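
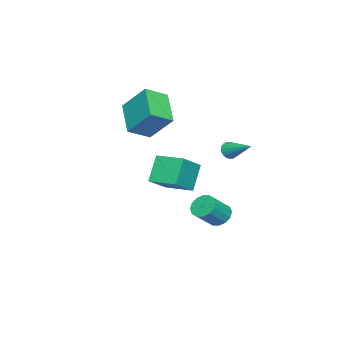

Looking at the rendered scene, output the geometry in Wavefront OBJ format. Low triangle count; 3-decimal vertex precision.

v -1.175 0.826 -3.976
v -0.691 0.682 -4.557
v 0.36 0.211 -3.565
v -0.125 0.354 -2.984
v -0.619 1.06 -4.454
v 0.432 0.589 -3.462
v -0.696 1.375 -4.223
v 0.355 0.904 -3.23
v -0.902 1.543 -3.925
v 0.149 1.072 -2.933
v -1.18 1.519 -3.642
v -0.13 1.048 -2.649
v -1.458 1.309 -3.448
v -0.407 0.838 -2.455
v -1.66 0.969 -3.395
v -0.609 0.498 -2.403
v -1.732 0.591 -3.498
v -0.681 0.12 -2.506
v -1.655 0.276 -3.73
v -0.604 -0.195 -2.737
v -1.449 0.108 -4.027
v -0.398 -0.363 -3.035
v -1.17 0.132 -4.311
v -0.12 -0.339 -3.318
v -0.893 0.342 -4.505
v 0.158 -0.129 -3.512
v -2.552 -5.203 2.428
v -2.349 -3.798 3.893
v -3.568 -4.38 1.779
v -3.365 -2.975 3.245
v -0.995 -4.205 1.255
v -0.792 -2.8 2.721
v -2.011 -3.382 0.607
v -1.808 -1.977 2.072
v 0.067 1.847 1.219
v 0.32 1.534 1.594
v 0.713 3.233 1.941
v 0.478 1.547 1.429
v 0.564 1.612 1.227
v 0.565 1.717 1.024
v 0.48 1.845 0.855
v 0.323 1.973 0.749
v 0.122 2.08 0.724
v -0.088 2.146 0.785
v -0.272 2.161 0.921
v -0.396 2.121 1.108
v -0.441 2.034 1.315
v -0.398 1.915 1.505
v -0.274 1.784 1.646
v -0.091 1.664 1.713
v 0.119 1.576 1.695
v 2.275 -0.65 -0.893
v 1.374 -0.618 0.501
v 2.528 0.904 -0.765
v 1.627 0.937 0.629
v 3.693 -0.957 0.031
v 2.792 -0.924 1.425
v 3.946 0.598 0.159
v 3.045 0.63 1.553
f 2 1 5
f 2 5 3
f 3 5 6
f 3 6 4
f 5 1 7
f 5 7 6
f 6 7 8
f 6 8 4
f 7 1 9
f 7 9 8
f 8 9 10
f 8 10 4
f 9 1 11
f 9 11 10
f 10 11 12
f 10 12 4
f 11 1 13
f 11 13 12
f 12 13 14
f 12 14 4
f 13 1 15
f 13 15 14
f 14 15 16
f 14 16 4
f 15 1 17
f 15 17 16
f 16 17 18
f 16 18 4
f 17 1 19
f 17 19 18
f 18 19 20
f 18 20 4
f 19 1 21
f 19 21 20
f 20 21 22
f 20 22 4
f 21 1 23
f 21 23 22
f 22 23 24
f 22 24 4
f 23 1 25
f 23 25 24
f 24 25 26
f 24 26 4
f 25 1 2
f 25 2 26
f 26 2 3
f 26 3 4
f 28 30 27
f 31 28 27
f 27 30 29
f 29 31 27
f 28 34 30
f 32 28 31
f 32 34 28
f 30 34 29
f 33 31 29
f 29 34 33
f 33 32 31
f 34 32 33
f 36 35 38
f 36 38 37
f 38 35 39
f 38 39 37
f 39 35 40
f 39 40 37
f 40 35 41
f 40 41 37
f 41 35 42
f 41 42 37
f 42 35 43
f 42 43 37
f 43 35 44
f 43 44 37
f 44 35 45
f 44 45 37
f 45 35 46
f 45 46 37
f 46 35 47
f 46 47 37
f 47 35 48
f 47 48 37
f 48 35 49
f 48 49 37
f 49 35 50
f 49 50 37
f 50 35 51
f 50 51 37
f 51 35 36
f 51 36 37
f 53 55 52
f 56 53 52
f 52 55 54
f 54 56 52
f 53 59 55
f 57 53 56
f 57 59 53
f 55 59 54
f 58 56 54
f 54 59 58
f 58 57 56
f 59 57 58



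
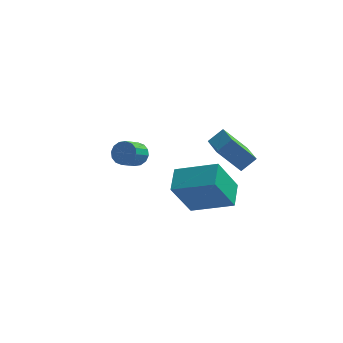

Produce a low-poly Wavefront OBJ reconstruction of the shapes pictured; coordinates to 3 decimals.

v -1.217 3.018 0.298
v -0.676 3.005 0.675
v -1.101 2.19 1.259
v -1.643 2.202 0.882
v -0.886 3.226 0.829
v -1.312 2.41 1.414
v -1.185 3.391 0.842
v -1.611 2.575 1.426
v -1.493 3.455 0.708
v -1.918 2.64 1.292
v -1.727 3.403 0.465
v -2.152 2.587 1.049
v -1.824 3.247 0.176
v -2.25 2.432 0.761
v -1.759 3.03 -0.079
v -2.184 2.215 0.505
v -1.548 2.81 -0.234
v -1.974 1.994 0.351
v -1.249 2.645 -0.246
v -1.675 1.829 0.338
v -0.942 2.58 -0.112
v -1.367 1.765 0.472
v -0.708 2.633 0.131
v -1.133 1.817 0.715
v -0.61 2.788 0.419
v -1.036 1.973 1.004
v 3.71 1.352 0.765
v 2.621 1.282 1.95
v 3.128 3.02 0.329
v 2.04 2.951 1.513
v 4.34 1.729 1.367
v 3.252 1.66 2.551
v 3.759 3.398 0.93
v 2.67 3.328 2.115
v 1.286 -3.49 2.659
v 3.15 -3.758 3.364
v 1.28 -2.327 3.119
v 3.143 -2.595 3.823
v 2.037 -2.805 0.937
v 3.9 -3.073 1.641
v 2.03 -1.642 1.396
v 3.894 -1.91 2.101
f 2 1 5
f 2 5 3
f 3 5 6
f 3 6 4
f 5 1 7
f 5 7 6
f 6 7 8
f 6 8 4
f 7 1 9
f 7 9 8
f 8 9 10
f 8 10 4
f 9 1 11
f 9 11 10
f 10 11 12
f 10 12 4
f 11 1 13
f 11 13 12
f 12 13 14
f 12 14 4
f 13 1 15
f 13 15 14
f 14 15 16
f 14 16 4
f 15 1 17
f 15 17 16
f 16 17 18
f 16 18 4
f 17 1 19
f 17 19 18
f 18 19 20
f 18 20 4
f 19 1 21
f 19 21 20
f 20 21 22
f 20 22 4
f 21 1 23
f 21 23 22
f 22 23 24
f 22 24 4
f 23 1 25
f 23 25 24
f 24 25 26
f 24 26 4
f 25 1 2
f 25 2 26
f 26 2 3
f 26 3 4
f 28 30 27
f 31 28 27
f 27 30 29
f 29 31 27
f 28 34 30
f 32 28 31
f 32 34 28
f 30 34 29
f 33 31 29
f 29 34 33
f 33 32 31
f 34 32 33
f 36 38 35
f 39 36 35
f 35 38 37
f 37 39 35
f 36 42 38
f 40 36 39
f 40 42 36
f 38 42 37
f 41 39 37
f 37 42 41
f 41 40 39
f 42 40 41



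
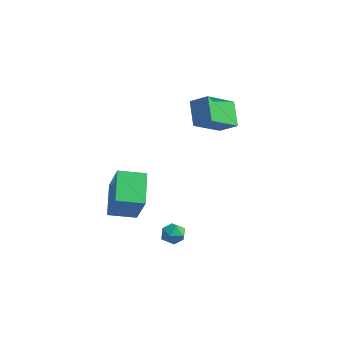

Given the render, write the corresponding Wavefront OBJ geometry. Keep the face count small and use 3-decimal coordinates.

v -2.915 -3.268 -0.602
v -1.804 -3.709 1.026
v -2.087 -2.172 -0.871
v -0.976 -2.613 0.757
v -1.784 -4.387 -1.677
v -0.673 -4.828 -0.049
v -0.956 -3.291 -1.946
v 0.155 -3.732 -0.318
v -1.036 0.381 2.81
v -1.925 0.991 3.896
v -1.019 2.104 1.856
v -1.907 2.714 2.942
v -0.133 0.686 3.378
v -1.021 1.296 4.464
v -0.115 2.409 2.424
v -1.004 3.019 3.51
v 0.292 -1.931 -2.907
v 0.796 -1.883 -2.48
v 0.404 -2.997 -2.92
v 0.908 -2.949 -2.493
v 0.292 -2.81 -2.294
v 0.223 -2.152 -2.286
v 0.977 -2.728 -3.114
v 0.908 -2.07 -3.106
v 1.22 -2.376 -2.608
v 0.796 -2.427 -2.101
v 0.404 -2.453 -3.299
v -0.02 -2.504 -2.792
f 2 4 1
f 5 2 1
f 1 4 3
f 3 5 1
f 2 8 4
f 6 2 5
f 6 8 2
f 4 8 3
f 7 5 3
f 3 8 7
f 7 6 5
f 8 6 7
f 10 12 9
f 13 10 9
f 9 12 11
f 11 13 9
f 10 16 12
f 14 10 13
f 14 16 10
f 12 16 11
f 15 13 11
f 11 16 15
f 15 14 13
f 16 14 15
f 17 28 22
f 17 22 18
f 17 18 24
f 17 24 27
f 17 27 28
f 18 22 26
f 22 28 21
f 28 27 19
f 27 24 23
f 24 18 25
f 20 26 21
f 20 21 19
f 20 19 23
f 20 23 25
f 20 25 26
f 21 26 22
f 19 21 28
f 23 19 27
f 25 23 24
f 26 25 18



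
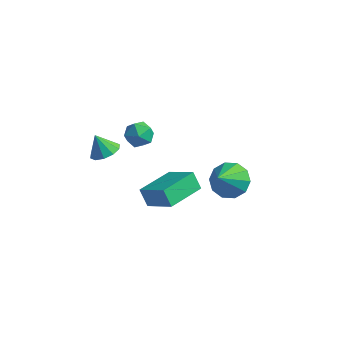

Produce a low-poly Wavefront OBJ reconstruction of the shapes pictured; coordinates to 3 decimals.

v -2.895 -0.284 1.167
v -2.264 -0.589 1.508
v -3.425 -0.276 2.153
v -2.225 -0.109 1.526
v -2.442 0.304 1.406
v -2.832 0.493 1.195
v -3.246 0.386 0.973
v -3.526 0.022 0.825
v -3.565 -0.458 0.808
v -3.348 -0.872 0.927
v -2.958 -1.06 1.138
v -2.544 -0.953 1.36
v -1.643 -0.327 3.738
v -1.221 0.038 3.181
v -0.619 -1.018 4.059
v -0.197 -0.653 3.502
v -0.434 -0.256 4.142
v -1.067 0.171 3.943
v -0.773 -1.151 3.297
v -1.406 -0.724 3.098
v -0.683 -0.471 2.909
v -0.474 0.082 3.43
v -1.366 -1.062 3.81
v -1.157 -0.509 4.331
v -1.576 0.595 -2.043
v -0.11 0.298 -1.042
v -1.073 2.598 -2.185
v 0.393 2.301 -1.184
v -1.033 0.399 -2.896
v 0.433 0.102 -1.895
v -0.53 2.402 -3.038
v 0.936 2.105 -2.037
v 3.309 0.41 1.4
v 4.243 0.652 1.571
v 3.391 -0.97 2.9
v 3.891 1.006 1.915
v 3.317 1.131 2.063
v 2.74 0.982 1.957
v 2.38 0.613 1.638
v 2.375 0.167 1.228
v 2.726 -0.186 0.884
v 3.3 -0.312 0.737
v 3.877 -0.162 0.843
v 4.237 0.206 1.162
f 2 1 4
f 2 4 3
f 4 1 5
f 4 5 3
f 5 1 6
f 5 6 3
f 6 1 7
f 6 7 3
f 7 1 8
f 7 8 3
f 8 1 9
f 8 9 3
f 9 1 10
f 9 10 3
f 10 1 11
f 10 11 3
f 11 1 12
f 11 12 3
f 12 1 2
f 12 2 3
f 13 24 18
f 13 18 14
f 13 14 20
f 13 20 23
f 13 23 24
f 14 18 22
f 18 24 17
f 24 23 15
f 23 20 19
f 20 14 21
f 16 22 17
f 16 17 15
f 16 15 19
f 16 19 21
f 16 21 22
f 17 22 18
f 15 17 24
f 19 15 23
f 21 19 20
f 22 21 14
f 26 28 25
f 29 26 25
f 25 28 27
f 27 29 25
f 26 32 28
f 30 26 29
f 30 32 26
f 28 32 27
f 31 29 27
f 27 32 31
f 31 30 29
f 32 30 31
f 34 33 36
f 34 36 35
f 36 33 37
f 36 37 35
f 37 33 38
f 37 38 35
f 38 33 39
f 38 39 35
f 39 33 40
f 39 40 35
f 40 33 41
f 40 41 35
f 41 33 42
f 41 42 35
f 42 33 43
f 42 43 35
f 43 33 44
f 43 44 35
f 44 33 34
f 44 34 35



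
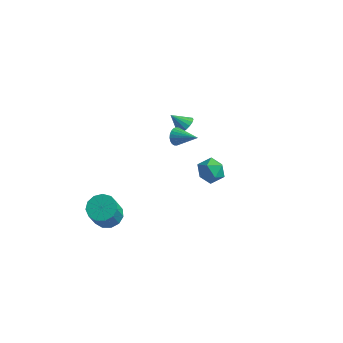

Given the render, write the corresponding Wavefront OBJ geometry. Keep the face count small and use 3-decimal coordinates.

v -1.904 2.225 -1.025
v -1.698 2.566 -1.432
v -0.596 2.115 -0.455
v -1.753 2.714 -1.276
v -1.832 2.787 -1.081
v -1.921 2.775 -0.878
v -2.008 2.68 -0.697
v -2.079 2.515 -0.566
v -2.123 2.305 -0.505
v -2.134 2.084 -0.523
v -2.11 1.884 -0.617
v -2.054 1.736 -0.773
v -1.976 1.662 -0.968
v -1.886 1.674 -1.171
v -1.799 1.77 -1.352
v -1.728 1.935 -1.483
v -1.684 2.144 -1.544
v -1.673 2.366 -1.527
v -3.118 -3.329 -3.204
v -2.529 -2.801 -2.952
v -2.474 -3.542 -1.524
v -3.062 -4.071 -1.776
v -2.939 -2.607 -2.836
v -2.884 -3.348 -1.408
v -3.405 -2.643 -2.837
v -3.35 -3.384 -1.409
v -3.78 -2.897 -2.954
v -3.725 -3.638 -1.526
v -3.945 -3.288 -3.15
v -3.89 -4.029 -1.722
v -3.847 -3.692 -3.364
v -3.792 -4.433 -1.936
v -3.517 -3.981 -3.527
v -3.462 -4.722 -2.099
v -3.061 -4.063 -3.587
v -3.006 -4.805 -2.159
v -2.622 -3.913 -3.526
v -2.567 -4.654 -2.098
v -2.341 -3.577 -3.362
v -2.286 -4.318 -1.934
v -2.306 -3.162 -3.149
v -2.251 -3.903 -1.72
v -1.842 3.214 -0.958
v -1.556 2.721 -0.713
v -2.658 3.086 -0.262
v -1.455 2.949 -0.552
v -1.442 3.237 -0.484
v -1.521 3.521 -0.524
v -1.673 3.734 -0.664
v -1.864 3.828 -0.871
v -2.05 3.781 -1.097
v -2.188 3.605 -1.292
v -2.247 3.339 -1.41
v -2.213 3.045 -1.425
v -2.094 2.789 -1.332
v -1.917 2.631 -1.154
v -1.723 2.606 -0.93
v 2.335 -1.246 1.786
v 2.76 -1.879 1.55
v 1.34 -2.021 2.07
v 1.765 -2.654 1.834
v 1.97 -2.261 2.499
v 2.585 -1.782 2.323
v 1.515 -2.118 1.297
v 2.13 -1.639 1.121
v 2.254 -2.418 1.247
v 2.535 -2.507 1.99
v 1.565 -1.393 1.63
v 1.846 -1.482 2.373
f 2 1 4
f 2 4 3
f 4 1 5
f 4 5 3
f 5 1 6
f 5 6 3
f 6 1 7
f 6 7 3
f 7 1 8
f 7 8 3
f 8 1 9
f 8 9 3
f 9 1 10
f 9 10 3
f 10 1 11
f 10 11 3
f 11 1 12
f 11 12 3
f 12 1 13
f 12 13 3
f 13 1 14
f 13 14 3
f 14 1 15
f 14 15 3
f 15 1 16
f 15 16 3
f 16 1 17
f 16 17 3
f 17 1 18
f 17 18 3
f 18 1 2
f 18 2 3
f 20 19 23
f 20 23 21
f 21 23 24
f 21 24 22
f 23 19 25
f 23 25 24
f 24 25 26
f 24 26 22
f 25 19 27
f 25 27 26
f 26 27 28
f 26 28 22
f 27 19 29
f 27 29 28
f 28 29 30
f 28 30 22
f 29 19 31
f 29 31 30
f 30 31 32
f 30 32 22
f 31 19 33
f 31 33 32
f 32 33 34
f 32 34 22
f 33 19 35
f 33 35 34
f 34 35 36
f 34 36 22
f 35 19 37
f 35 37 36
f 36 37 38
f 36 38 22
f 37 19 39
f 37 39 38
f 38 39 40
f 38 40 22
f 39 19 41
f 39 41 40
f 40 41 42
f 40 42 22
f 41 19 20
f 41 20 42
f 42 20 21
f 42 21 22
f 44 43 46
f 44 46 45
f 46 43 47
f 46 47 45
f 47 43 48
f 47 48 45
f 48 43 49
f 48 49 45
f 49 43 50
f 49 50 45
f 50 43 51
f 50 51 45
f 51 43 52
f 51 52 45
f 52 43 53
f 52 53 45
f 53 43 54
f 53 54 45
f 54 43 55
f 54 55 45
f 55 43 56
f 55 56 45
f 56 43 57
f 56 57 45
f 57 43 44
f 57 44 45
f 58 69 63
f 58 63 59
f 58 59 65
f 58 65 68
f 58 68 69
f 59 63 67
f 63 69 62
f 69 68 60
f 68 65 64
f 65 59 66
f 61 67 62
f 61 62 60
f 61 60 64
f 61 64 66
f 61 66 67
f 62 67 63
f 60 62 69
f 64 60 68
f 66 64 65
f 67 66 59



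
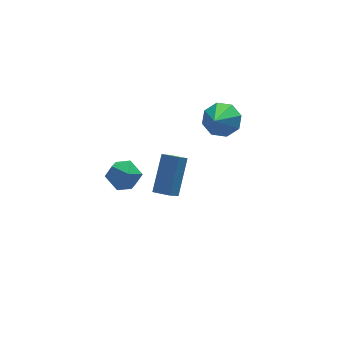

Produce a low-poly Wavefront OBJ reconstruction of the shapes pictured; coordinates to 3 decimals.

v -1.488 -3.325 0.457
v -0.829 -3.353 0.944
v -2.031 -4.327 1.136
v -1.372 -4.355 1.623
v -1.884 -3.716 1.662
v -1.548 -3.096 1.242
v -1.312 -4.584 0.838
v -0.976 -3.964 0.418
v -0.72 -4.131 1.179
v -1.074 -3.594 1.689
v -1.786 -4.086 0.391
v -2.14 -3.549 0.901
v 4.124 0.333 -0.767
v 4.719 -0.282 -1.012
v 3.356 -0.933 0.547
v 4.944 0.11 -0.502
v 4.689 0.633 -0.148
v 4.103 0.98 -0.156
v 3.529 0.948 -0.522
v 3.304 0.556 -1.031
v 3.559 0.034 -1.386
v 4.145 -0.313 -1.378
v 1.693 -1.191 -4.104
v 1.193 -1.57 -3.516
v 1.086 -0.614 -4.248
v 0.586 -0.993 -3.66
v 2.454 -0.047 -2.72
v 1.954 -0.426 -2.132
v 1.847 0.53 -2.864
v 1.347 0.151 -2.276
f 1 12 6
f 1 6 2
f 1 2 8
f 1 8 11
f 1 11 12
f 2 6 10
f 6 12 5
f 12 11 3
f 11 8 7
f 8 2 9
f 4 10 5
f 4 5 3
f 4 3 7
f 4 7 9
f 4 9 10
f 5 10 6
f 3 5 12
f 7 3 11
f 9 7 8
f 10 9 2
f 14 13 16
f 14 16 15
f 16 13 17
f 16 17 15
f 17 13 18
f 17 18 15
f 18 13 19
f 18 19 15
f 19 13 20
f 19 20 15
f 20 13 21
f 20 21 15
f 21 13 22
f 21 22 15
f 22 13 14
f 22 14 15
f 24 26 23
f 27 24 23
f 23 26 25
f 25 27 23
f 24 30 26
f 28 24 27
f 28 30 24
f 26 30 25
f 29 27 25
f 25 30 29
f 29 28 27
f 30 28 29



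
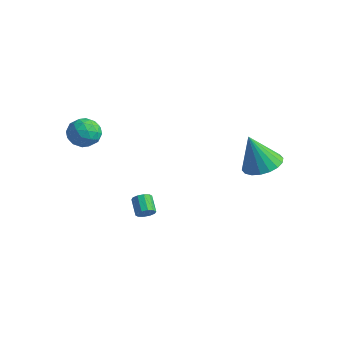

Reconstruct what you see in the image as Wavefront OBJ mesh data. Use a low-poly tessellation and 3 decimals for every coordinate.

v 3.854 4.193 0.766
v 4.814 3.68 0.919
v 3.286 3.727 2.754
v 4.913 4.139 1.055
v 4.803 4.61 1.134
v 4.504 4.998 1.14
v 4.077 5.226 1.072
v 3.605 5.25 0.943
v 3.183 5.065 0.779
v 2.893 4.707 0.612
v 2.794 4.247 0.476
v 2.904 3.777 0.397
v 3.203 3.389 0.391
v 3.631 3.16 0.46
v 4.102 3.136 0.589
v 4.525 3.322 0.753
v 0.284 -0.461 -2.423
v 0.605 -0.051 -2.322
v -0.163 0.41 -1.756
v -0.484 0.001 -1.857
v 0.441 0.014 -2.598
v -0.327 0.476 -2.031
v 0.217 -0.102 -2.807
v -0.551 0.36 -2.24
v 0.018 -0.355 -2.87
v -0.749 0.107 -2.303
v -0.079 -0.648 -2.762
v -0.846 -0.186 -2.195
v -0.037 -0.87 -2.524
v -0.805 -0.409 -1.958
v 0.127 -0.936 -2.249
v -0.641 -0.474 -1.682
v 0.351 -0.82 -2.04
v -0.417 -0.358 -1.473
v 0.549 -0.567 -1.977
v -0.218 -0.105 -1.41
v 0.646 -0.274 -2.085
v -0.121 0.188 -1.518
v -3.46 -2.027 3.081
v -2.956 -1.417 3.6
v -2.204 -2.383 2.28
v -1.7 -1.773 2.799
v -2.032 -2.568 3.192
v -2.808 -2.348 3.687
v -2.352 -1.452 2.193
v -3.128 -1.232 2.688
v -2.271 -1.062 3.052
v -2.073 -1.752 3.669
v -3.087 -2.048 2.211
v -2.889 -2.738 2.828
v -3.318 -1.691 3.411
v -1.842 -2.109 2.469
v -2.037 -2.576 2.7
v -1.741 -2.218 3.005
v -3.231 -2.238 3.462
v -2.935 -1.88 3.767
v -2.392 -2.556 3.527
v -2.225 -1.92 2.113
v -1.929 -1.562 2.418
v -3.419 -1.582 2.875
v -3.123 -1.224 3.18
v -2.768 -1.244 2.353
v -2.619 -1.124 3.394
v -1.881 -1.333 2.923
v -2.265 -1.144 2.567
v -2.721 -1.015 2.858
v -2.503 -1.529 3.756
v -1.765 -1.738 3.286
v -1.96 -2.205 3.516
v -2.416 -2.076 3.807
v -2.101 -1.32 3.434
v -3.395 -2.062 2.594
v -2.657 -2.271 2.124
v -2.744 -1.724 2.073
v -3.2 -1.595 2.364
v -3.279 -2.467 2.957
v -2.541 -2.676 2.486
v -2.439 -2.785 3.022
v -2.895 -2.656 3.313
v -3.059 -2.48 2.446
f 2 1 4
f 2 4 3
f 4 1 5
f 4 5 3
f 5 1 6
f 5 6 3
f 6 1 7
f 6 7 3
f 7 1 8
f 7 8 3
f 8 1 9
f 8 9 3
f 9 1 10
f 9 10 3
f 10 1 11
f 10 11 3
f 11 1 12
f 11 12 3
f 12 1 13
f 12 13 3
f 13 1 14
f 13 14 3
f 14 1 15
f 14 15 3
f 15 1 16
f 15 16 3
f 16 1 2
f 16 2 3
f 18 17 21
f 18 21 19
f 19 21 22
f 19 22 20
f 21 17 23
f 21 23 22
f 22 23 24
f 22 24 20
f 23 17 25
f 23 25 24
f 24 25 26
f 24 26 20
f 25 17 27
f 25 27 26
f 26 27 28
f 26 28 20
f 27 17 29
f 27 29 28
f 28 29 30
f 28 30 20
f 29 17 31
f 29 31 30
f 30 31 32
f 30 32 20
f 31 17 33
f 31 33 32
f 32 33 34
f 32 34 20
f 33 17 35
f 33 35 34
f 34 35 36
f 34 36 20
f 35 17 37
f 35 37 36
f 36 37 38
f 36 38 20
f 37 17 18
f 37 18 38
f 38 18 19
f 38 19 20
f 39 76 55
f 76 50 79
f 55 79 44
f 76 79 55
f 39 55 51
f 55 44 56
f 51 56 40
f 55 56 51
f 39 51 60
f 51 40 61
f 60 61 46
f 51 61 60
f 39 60 72
f 60 46 75
f 72 75 49
f 60 75 72
f 39 72 76
f 72 49 80
f 76 80 50
f 72 80 76
f 40 56 67
f 56 44 70
f 67 70 48
f 56 70 67
f 44 79 57
f 79 50 78
f 57 78 43
f 79 78 57
f 50 80 77
f 80 49 73
f 77 73 41
f 80 73 77
f 49 75 74
f 75 46 62
f 74 62 45
f 75 62 74
f 46 61 66
f 61 40 63
f 66 63 47
f 61 63 66
f 42 68 54
f 68 48 69
f 54 69 43
f 68 69 54
f 42 54 52
f 54 43 53
f 52 53 41
f 54 53 52
f 42 52 59
f 52 41 58
f 59 58 45
f 52 58 59
f 42 59 64
f 59 45 65
f 64 65 47
f 59 65 64
f 42 64 68
f 64 47 71
f 68 71 48
f 64 71 68
f 43 69 57
f 69 48 70
f 57 70 44
f 69 70 57
f 41 53 77
f 53 43 78
f 77 78 50
f 53 78 77
f 45 58 74
f 58 41 73
f 74 73 49
f 58 73 74
f 47 65 66
f 65 45 62
f 66 62 46
f 65 62 66
f 48 71 67
f 71 47 63
f 67 63 40
f 71 63 67



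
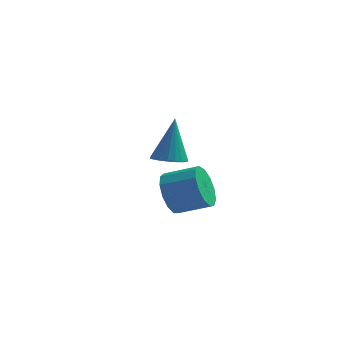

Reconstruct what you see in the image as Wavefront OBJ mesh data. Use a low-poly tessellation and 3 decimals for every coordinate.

v -3.75 1.255 -2.401
v -3.401 0.683 -3.116
v -2.101 0.873 -2.634
v -2.45 1.445 -1.919
v -3.403 1.198 -3.316
v -2.102 1.388 -2.834
v -3.515 1.731 -3.225
v -2.214 1.921 -2.743
v -3.701 2.113 -2.872
v -2.401 2.303 -2.39
v -3.904 2.222 -2.37
v -2.603 2.413 -1.888
v -4.057 2.024 -1.878
v -2.757 2.215 -1.396
v -4.113 1.582 -1.552
v -2.813 1.773 -1.07
v -4.054 1.036 -1.495
v -2.754 1.227 -1.013
v -3.898 0.56 -1.726
v -2.598 0.75 -1.244
v -3.696 0.303 -2.172
v -2.395 0.494 -1.69
v -3.511 0.349 -2.69
v -2.21 0.54 -2.208
v -2.407 -2.508 0.824
v -1.792 -2.281 0.747
v -2.353 -2.052 2.596
v -1.942 -2.058 0.694
v -2.173 -1.912 0.664
v -2.444 -1.87 0.661
v -2.709 -1.938 0.686
v -2.921 -2.105 0.736
v -3.045 -2.341 0.8
v -3.058 -2.606 0.869
v -2.958 -2.855 0.93
v -2.763 -3.043 0.973
v -2.507 -3.139 0.99
v -2.233 -3.126 0.978
v -1.989 -3.006 0.94
v -1.817 -2.8 0.882
v -1.748 -2.544 0.814
f 2 1 5
f 2 5 3
f 3 5 6
f 3 6 4
f 5 1 7
f 5 7 6
f 6 7 8
f 6 8 4
f 7 1 9
f 7 9 8
f 8 9 10
f 8 10 4
f 9 1 11
f 9 11 10
f 10 11 12
f 10 12 4
f 11 1 13
f 11 13 12
f 12 13 14
f 12 14 4
f 13 1 15
f 13 15 14
f 14 15 16
f 14 16 4
f 15 1 17
f 15 17 16
f 16 17 18
f 16 18 4
f 17 1 19
f 17 19 18
f 18 19 20
f 18 20 4
f 19 1 21
f 19 21 20
f 20 21 22
f 20 22 4
f 21 1 23
f 21 23 22
f 22 23 24
f 22 24 4
f 23 1 2
f 23 2 24
f 24 2 3
f 24 3 4
f 26 25 28
f 26 28 27
f 28 25 29
f 28 29 27
f 29 25 30
f 29 30 27
f 30 25 31
f 30 31 27
f 31 25 32
f 31 32 27
f 32 25 33
f 32 33 27
f 33 25 34
f 33 34 27
f 34 25 35
f 34 35 27
f 35 25 36
f 35 36 27
f 36 25 37
f 36 37 27
f 37 25 38
f 37 38 27
f 38 25 39
f 38 39 27
f 39 25 40
f 39 40 27
f 40 25 41
f 40 41 27
f 41 25 26
f 41 26 27



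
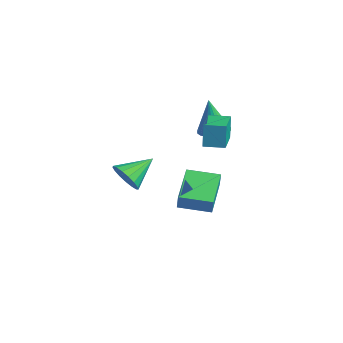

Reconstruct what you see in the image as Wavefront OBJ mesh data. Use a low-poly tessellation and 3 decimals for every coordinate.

v -3.733 2.347 1.796
v -3.206 2.883 1.907
v -3.967 2.193 3.644
v -3.493 3.062 1.885
v -3.827 3.099 1.846
v -4.142 2.987 1.797
v -4.376 2.748 1.747
v -4.483 2.43 1.707
v -4.441 2.095 1.685
v -4.259 1.81 1.684
v -3.973 1.631 1.706
v -3.639 1.594 1.745
v -3.324 1.706 1.794
v -3.089 1.945 1.844
v -2.983 2.264 1.884
v -3.024 2.598 1.906
v -0.68 -0.146 3.12
v -0.858 -0.003 4.278
v -1.931 0.881 2.8
v -2.109 1.024 3.958
v -0.071 0.596 3.122
v -0.249 0.739 4.28
v -1.322 1.623 2.802
v -1.5 1.766 3.96
v -2.828 -0.099 -1.868
v -2.593 -0.183 -1.067
v -4.28 1.204 -1.305
v -4.044 1.12 -0.503
v -1.836 1.08 -2.037
v -1.6 0.996 -1.235
v -3.287 2.383 -1.473
v -3.052 2.299 -0.672
v -0.975 -3.675 2.183
v -0.357 -3.882 2.647
v -1.045 -2.325 2.877
v -0.192 -3.717 2.343
v -0.207 -3.543 2.002
v -0.397 -3.398 1.703
v -0.72 -3.318 1.514
v -1.101 -3.319 1.478
v -1.454 -3.402 1.603
v -1.696 -3.547 1.861
v -1.774 -3.722 2.193
v -1.668 -3.886 2.522
v -1.404 -4.002 2.774
v -1.041 -4.043 2.89
v -0.663 -3.999 2.844
f 2 1 4
f 2 4 3
f 4 1 5
f 4 5 3
f 5 1 6
f 5 6 3
f 6 1 7
f 6 7 3
f 7 1 8
f 7 8 3
f 8 1 9
f 8 9 3
f 9 1 10
f 9 10 3
f 10 1 11
f 10 11 3
f 11 1 12
f 11 12 3
f 12 1 13
f 12 13 3
f 13 1 14
f 13 14 3
f 14 1 15
f 14 15 3
f 15 1 16
f 15 16 3
f 16 1 2
f 16 2 3
f 18 20 17
f 21 18 17
f 17 20 19
f 19 21 17
f 18 24 20
f 22 18 21
f 22 24 18
f 20 24 19
f 23 21 19
f 19 24 23
f 23 22 21
f 24 22 23
f 26 28 25
f 29 26 25
f 25 28 27
f 27 29 25
f 26 32 28
f 30 26 29
f 30 32 26
f 28 32 27
f 31 29 27
f 27 32 31
f 31 30 29
f 32 30 31
f 34 33 36
f 34 36 35
f 36 33 37
f 36 37 35
f 37 33 38
f 37 38 35
f 38 33 39
f 38 39 35
f 39 33 40
f 39 40 35
f 40 33 41
f 40 41 35
f 41 33 42
f 41 42 35
f 42 33 43
f 42 43 35
f 43 33 44
f 43 44 35
f 44 33 45
f 44 45 35
f 45 33 46
f 45 46 35
f 46 33 47
f 46 47 35
f 47 33 34
f 47 34 35



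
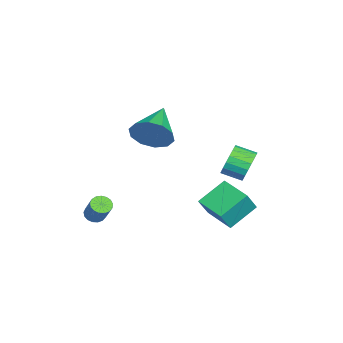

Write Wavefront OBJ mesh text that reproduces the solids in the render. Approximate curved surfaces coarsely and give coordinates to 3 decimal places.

v 1.687 -4.175 -1.448
v 1.99 -4.597 -1.462
v 2.637 -4.167 -0.407
v 2.333 -3.745 -0.392
v 2.111 -4.432 -1.603
v 2.758 -4.002 -0.548
v 2.135 -4.208 -1.709
v 2.782 -3.778 -0.654
v 2.056 -3.976 -1.755
v 2.703 -3.546 -0.7
v 1.892 -3.79 -1.73
v 2.539 -3.36 -0.675
v 1.682 -3.693 -1.641
v 2.328 -3.262 -0.586
v 1.472 -3.705 -1.508
v 2.119 -3.275 -0.453
v 1.312 -3.826 -1.36
v 1.958 -3.395 -0.305
v 1.237 -4.026 -1.233
v 1.884 -3.596 -0.178
v 1.266 -4.261 -1.155
v 1.912 -3.83 -0.1
v 1.391 -4.476 -1.144
v 2.037 -4.045 -0.088
v 1.583 -4.622 -1.202
v 2.23 -4.192 -0.147
v 1.8 -4.666 -1.317
v 2.446 -4.235 -0.262
v -3.311 2.261 -0.782
v -2.872 1.962 -1.496
v -2.989 0.92 -1.132
v -3.429 1.219 -0.418
v -2.582 2.022 -1.232
v -2.7 0.979 -0.869
v -2.437 2.128 -0.88
v -2.554 1.086 -0.516
v -2.464 2.261 -0.508
v -2.582 1.219 -0.144
v -2.66 2.394 -0.19
v -2.778 1.352 0.174
v -2.985 2.501 0.011
v -3.102 1.459 0.374
v -3.374 2.56 0.054
v -3.491 1.518 0.418
v -3.751 2.56 -0.068
v -3.868 1.518 0.296
v -4.04 2.501 -0.331
v -4.158 1.458 0.032
v -4.186 2.394 -0.684
v -4.303 1.352 -0.32
v -4.158 2.261 -1.056
v -4.276 1.219 -0.692
v -3.962 2.128 -1.374
v -4.08 1.086 -1.01
v -3.638 2.021 -1.574
v -3.755 0.979 -1.211
v -3.249 1.962 -1.618
v -3.366 0.92 -1.254
v -1.66 -2.117 1.943
v -1.264 -1.547 2.797
v -3.64 -1.843 2.677
v -1.391 -1.109 2.293
v -1.62 -1.056 1.655
v -1.864 -1.408 1.127
v -2.03 -2.031 0.911
v -2.055 -2.686 1.089
v -1.929 -3.124 1.593
v -1.699 -3.178 2.231
v -1.455 -2.826 2.759
v -1.289 -2.203 2.975
v 0.176 0.73 -1.887
v -0.76 1.797 -1.007
v 1.299 1.88 -2.089
v 0.363 2.948 -1.21
v 0.757 0.352 -0.81
v -0.179 1.42 0.069
v 1.88 1.503 -1.013
v 0.944 2.57 -0.133
f 2 1 5
f 2 5 3
f 3 5 6
f 3 6 4
f 5 1 7
f 5 7 6
f 6 7 8
f 6 8 4
f 7 1 9
f 7 9 8
f 8 9 10
f 8 10 4
f 9 1 11
f 9 11 10
f 10 11 12
f 10 12 4
f 11 1 13
f 11 13 12
f 12 13 14
f 12 14 4
f 13 1 15
f 13 15 14
f 14 15 16
f 14 16 4
f 15 1 17
f 15 17 16
f 16 17 18
f 16 18 4
f 17 1 19
f 17 19 18
f 18 19 20
f 18 20 4
f 19 1 21
f 19 21 20
f 20 21 22
f 20 22 4
f 21 1 23
f 21 23 22
f 22 23 24
f 22 24 4
f 23 1 25
f 23 25 24
f 24 25 26
f 24 26 4
f 25 1 27
f 25 27 26
f 26 27 28
f 26 28 4
f 27 1 2
f 27 2 28
f 28 2 3
f 28 3 4
f 30 29 33
f 30 33 31
f 31 33 34
f 31 34 32
f 33 29 35
f 33 35 34
f 34 35 36
f 34 36 32
f 35 29 37
f 35 37 36
f 36 37 38
f 36 38 32
f 37 29 39
f 37 39 38
f 38 39 40
f 38 40 32
f 39 29 41
f 39 41 40
f 40 41 42
f 40 42 32
f 41 29 43
f 41 43 42
f 42 43 44
f 42 44 32
f 43 29 45
f 43 45 44
f 44 45 46
f 44 46 32
f 45 29 47
f 45 47 46
f 46 47 48
f 46 48 32
f 47 29 49
f 47 49 48
f 48 49 50
f 48 50 32
f 49 29 51
f 49 51 50
f 50 51 52
f 50 52 32
f 51 29 53
f 51 53 52
f 52 53 54
f 52 54 32
f 53 29 55
f 53 55 54
f 54 55 56
f 54 56 32
f 55 29 57
f 55 57 56
f 56 57 58
f 56 58 32
f 57 29 30
f 57 30 58
f 58 30 31
f 58 31 32
f 60 59 62
f 60 62 61
f 62 59 63
f 62 63 61
f 63 59 64
f 63 64 61
f 64 59 65
f 64 65 61
f 65 59 66
f 65 66 61
f 66 59 67
f 66 67 61
f 67 59 68
f 67 68 61
f 68 59 69
f 68 69 61
f 69 59 70
f 69 70 61
f 70 59 60
f 70 60 61
f 72 74 71
f 75 72 71
f 71 74 73
f 73 75 71
f 72 78 74
f 76 72 75
f 76 78 72
f 74 78 73
f 77 75 73
f 73 78 77
f 77 76 75
f 78 76 77



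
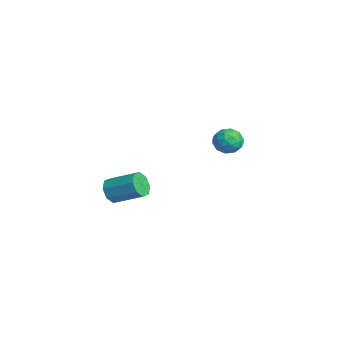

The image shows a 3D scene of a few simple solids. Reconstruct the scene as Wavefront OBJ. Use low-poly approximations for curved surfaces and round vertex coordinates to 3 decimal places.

v 0.529 -2.78 -0.187
v 0.82 -3.183 0.13
v 1.522 -2.223 0.704
v 1.231 -1.82 0.387
v 1.022 -3.094 -0.264
v 1.724 -2.135 0.31
v 0.935 -2.822 -0.613
v 1.637 -1.863 -0.039
v 0.61 -2.524 -0.713
v 1.312 -1.565 -0.139
v 0.238 -2.377 -0.504
v 0.94 -1.417 0.07
v 0.036 -2.465 -0.11
v 0.738 -1.506 0.464
v 0.123 -2.737 0.239
v 0.825 -1.778 0.813
v 0.448 -3.035 0.339
v 1.15 -2.076 0.913
v -2.564 2.854 0.039
v -2.011 3.178 0.207
v -2.209 1.982 0.553
v -1.656 2.306 0.721
v -2.236 2.48 0.989
v -2.456 3.019 0.672
v -1.764 2.141 0.088
v -1.984 2.68 -0.229
v -1.517 2.737 0.237
v -1.808 2.947 0.794
v -2.412 2.213 -0.034
v -2.703 2.423 0.523
v -2.319 3.092 0.078
v -1.901 2.068 0.682
v -2.242 2.17 0.84
v -1.917 2.36 0.938
v -2.58 2.999 0.351
v -2.255 3.189 0.45
v -2.387 2.779 0.91
v -1.965 1.971 0.31
v -1.64 2.161 0.409
v -2.303 2.8 -0.178
v -1.978 2.99 -0.08
v -1.833 2.381 -0.15
v -1.703 3.024 0.195
v -1.495 2.512 0.496
v -1.558 2.415 0.125
v -1.687 2.731 -0.062
v -1.875 3.147 0.522
v -1.666 2.635 0.824
v -2.007 2.737 0.981
v -2.136 3.053 0.795
v -1.584 2.888 0.54
v -2.554 2.525 -0.064
v -2.345 2.013 0.238
v -2.084 2.107 -0.035
v -2.213 2.423 -0.221
v -2.725 2.648 0.264
v -2.517 2.136 0.565
v -2.533 2.429 0.822
v -2.662 2.745 0.635
v -2.636 2.272 0.22
f 2 1 5
f 2 5 3
f 3 5 6
f 3 6 4
f 5 1 7
f 5 7 6
f 6 7 8
f 6 8 4
f 7 1 9
f 7 9 8
f 8 9 10
f 8 10 4
f 9 1 11
f 9 11 10
f 10 11 12
f 10 12 4
f 11 1 13
f 11 13 12
f 12 13 14
f 12 14 4
f 13 1 15
f 13 15 14
f 14 15 16
f 14 16 4
f 15 1 17
f 15 17 16
f 16 17 18
f 16 18 4
f 17 1 2
f 17 2 18
f 18 2 3
f 18 3 4
f 19 56 35
f 56 30 59
f 35 59 24
f 56 59 35
f 19 35 31
f 35 24 36
f 31 36 20
f 35 36 31
f 19 31 40
f 31 20 41
f 40 41 26
f 31 41 40
f 19 40 52
f 40 26 55
f 52 55 29
f 40 55 52
f 19 52 56
f 52 29 60
f 56 60 30
f 52 60 56
f 20 36 47
f 36 24 50
f 47 50 28
f 36 50 47
f 24 59 37
f 59 30 58
f 37 58 23
f 59 58 37
f 30 60 57
f 60 29 53
f 57 53 21
f 60 53 57
f 29 55 54
f 55 26 42
f 54 42 25
f 55 42 54
f 26 41 46
f 41 20 43
f 46 43 27
f 41 43 46
f 22 48 34
f 48 28 49
f 34 49 23
f 48 49 34
f 22 34 32
f 34 23 33
f 32 33 21
f 34 33 32
f 22 32 39
f 32 21 38
f 39 38 25
f 32 38 39
f 22 39 44
f 39 25 45
f 44 45 27
f 39 45 44
f 22 44 48
f 44 27 51
f 48 51 28
f 44 51 48
f 23 49 37
f 49 28 50
f 37 50 24
f 49 50 37
f 21 33 57
f 33 23 58
f 57 58 30
f 33 58 57
f 25 38 54
f 38 21 53
f 54 53 29
f 38 53 54
f 27 45 46
f 45 25 42
f 46 42 26
f 45 42 46
f 28 51 47
f 51 27 43
f 47 43 20
f 51 43 47



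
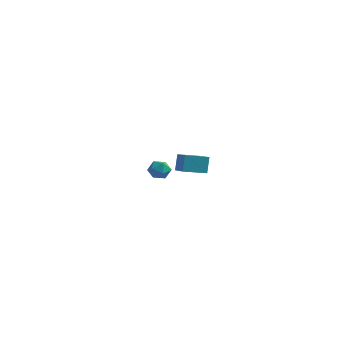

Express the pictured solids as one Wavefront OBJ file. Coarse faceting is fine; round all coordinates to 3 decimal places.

v 2.622 -3.204 3.3
v 3.06 -3.545 3.642
v 1.88 -3.915 3.538
v 2.318 -4.256 3.88
v 2.117 -3.675 4.097
v 2.575 -3.236 3.949
v 2.365 -4.224 3.231
v 2.823 -3.785 3.083
v 2.9 -4.176 3.599
v 2.747 -3.837 4.134
v 2.193 -3.623 3.046
v 2.04 -3.284 3.581
v 0.02 3.09 0.422
v -0.041 3.499 1.463
v 0.982 4.143 0.065
v 0.92 4.552 1.105
v 0.76 2.508 0.695
v 0.698 2.917 1.735
v 1.721 3.561 0.337
v 1.66 3.97 1.378
f 1 12 6
f 1 6 2
f 1 2 8
f 1 8 11
f 1 11 12
f 2 6 10
f 6 12 5
f 12 11 3
f 11 8 7
f 8 2 9
f 4 10 5
f 4 5 3
f 4 3 7
f 4 7 9
f 4 9 10
f 5 10 6
f 3 5 12
f 7 3 11
f 9 7 8
f 10 9 2
f 14 16 13
f 17 14 13
f 13 16 15
f 15 17 13
f 14 20 16
f 18 14 17
f 18 20 14
f 16 20 15
f 19 17 15
f 15 20 19
f 19 18 17
f 20 18 19



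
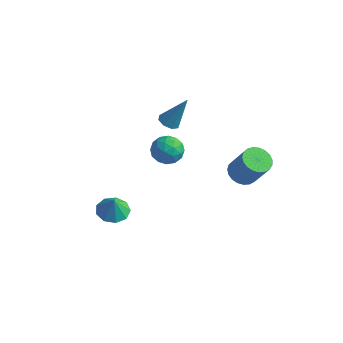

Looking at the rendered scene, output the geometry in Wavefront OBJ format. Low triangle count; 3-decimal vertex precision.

v 2.905 2.704 -0.341
v 3.431 2.108 -0.696
v 4.44 2.021 0.946
v 3.915 2.616 1.301
v 3.598 2.417 -0.782
v 4.608 2.33 0.86
v 3.645 2.775 -0.793
v 4.655 2.688 0.85
v 3.565 3.121 -0.725
v 4.575 3.034 0.918
v 3.37 3.395 -0.591
v 4.38 3.308 1.052
v 3.095 3.549 -0.413
v 4.105 3.462 1.229
v 2.787 3.558 -0.223
v 3.797 3.47 1.419
v 2.5 3.418 -0.054
v 3.51 3.331 1.588
v 2.282 3.155 0.066
v 3.292 3.068 1.708
v 2.173 2.814 0.115
v 3.182 2.726 1.757
v 2.189 2.453 0.086
v 3.199 2.366 1.728
v 2.33 2.137 -0.018
v 3.34 2.049 1.625
v 2.57 1.918 -0.177
v 3.58 1.83 1.465
v 2.868 1.835 -0.365
v 3.878 1.748 1.278
v 3.172 1.902 -0.548
v 4.182 1.815 1.094
v -1.369 1.85 2.234
v -0.782 1.909 1.959
v -0.591 2.47 4.026
v -1.049 2.328 1.93
v -1.503 2.467 2.079
v -1.878 2.245 2.318
v -1.955 1.791 2.508
v -1.688 1.372 2.537
v -1.234 1.233 2.388
v -0.859 1.456 2.149
v -1.019 -3.296 -1.463
v -0.128 -3.286 -1.69
v -0.741 -3.504 -0.377
v -0.316 -2.707 -1.531
v -0.833 -2.404 -1.34
v -1.437 -2.518 -1.207
v -1.846 -2.996 -1.193
v -1.868 -3.615 -1.306
v -1.493 -4.084 -1.492
v -0.896 -4.185 -1.665
v -0.357 -3.87 -1.743
v -2.779 4.393 -2.778
v -2.082 4.15 -2.089
v -3.738 3.19 -2.231
v -3.041 2.947 -1.542
v -3.551 3.814 -1.46
v -2.958 4.558 -1.798
v -2.862 2.782 -2.522
v -2.269 3.526 -2.86
v -2.133 3.155 -1.931
v -2.559 3.793 -1.275
v -3.261 3.547 -3.045
v -3.687 4.185 -2.389
v -2.346 4.377 -2.482
v -3.474 2.963 -1.838
v -3.774 3.473 -1.79
v -3.364 3.33 -1.386
v -2.861 4.617 -2.311
v -2.452 4.474 -1.906
v -3.315 4.277 -1.536
v -3.368 2.866 -2.414
v -2.959 2.723 -2.009
v -2.456 4.01 -2.934
v -2.046 3.867 -2.53
v -2.505 3.063 -2.784
v -1.967 3.649 -1.984
v -2.531 2.942 -1.662
v -2.425 2.845 -2.238
v -2.076 3.282 -2.436
v -2.217 4.024 -1.598
v -2.781 3.317 -1.276
v -3.081 3.827 -1.228
v -2.732 4.264 -1.427
v -2.247 3.439 -1.505
v -3.039 4.023 -3.044
v -3.603 3.316 -2.722
v -3.088 3.076 -2.893
v -2.739 3.513 -3.092
v -3.289 4.398 -2.658
v -3.853 3.691 -2.336
v -3.744 4.058 -1.884
v -3.395 4.495 -2.082
v -3.573 3.901 -2.815
f 2 1 5
f 2 5 3
f 3 5 6
f 3 6 4
f 5 1 7
f 5 7 6
f 6 7 8
f 6 8 4
f 7 1 9
f 7 9 8
f 8 9 10
f 8 10 4
f 9 1 11
f 9 11 10
f 10 11 12
f 10 12 4
f 11 1 13
f 11 13 12
f 12 13 14
f 12 14 4
f 13 1 15
f 13 15 14
f 14 15 16
f 14 16 4
f 15 1 17
f 15 17 16
f 16 17 18
f 16 18 4
f 17 1 19
f 17 19 18
f 18 19 20
f 18 20 4
f 19 1 21
f 19 21 20
f 20 21 22
f 20 22 4
f 21 1 23
f 21 23 22
f 22 23 24
f 22 24 4
f 23 1 25
f 23 25 24
f 24 25 26
f 24 26 4
f 25 1 27
f 25 27 26
f 26 27 28
f 26 28 4
f 27 1 29
f 27 29 28
f 28 29 30
f 28 30 4
f 29 1 31
f 29 31 30
f 30 31 32
f 30 32 4
f 31 1 2
f 31 2 32
f 32 2 3
f 32 3 4
f 34 33 36
f 34 36 35
f 36 33 37
f 36 37 35
f 37 33 38
f 37 38 35
f 38 33 39
f 38 39 35
f 39 33 40
f 39 40 35
f 40 33 41
f 40 41 35
f 41 33 42
f 41 42 35
f 42 33 34
f 42 34 35
f 44 43 46
f 44 46 45
f 46 43 47
f 46 47 45
f 47 43 48
f 47 48 45
f 48 43 49
f 48 49 45
f 49 43 50
f 49 50 45
f 50 43 51
f 50 51 45
f 51 43 52
f 51 52 45
f 52 43 53
f 52 53 45
f 53 43 44
f 53 44 45
f 54 91 70
f 91 65 94
f 70 94 59
f 91 94 70
f 54 70 66
f 70 59 71
f 66 71 55
f 70 71 66
f 54 66 75
f 66 55 76
f 75 76 61
f 66 76 75
f 54 75 87
f 75 61 90
f 87 90 64
f 75 90 87
f 54 87 91
f 87 64 95
f 91 95 65
f 87 95 91
f 55 71 82
f 71 59 85
f 82 85 63
f 71 85 82
f 59 94 72
f 94 65 93
f 72 93 58
f 94 93 72
f 65 95 92
f 95 64 88
f 92 88 56
f 95 88 92
f 64 90 89
f 90 61 77
f 89 77 60
f 90 77 89
f 61 76 81
f 76 55 78
f 81 78 62
f 76 78 81
f 57 83 69
f 83 63 84
f 69 84 58
f 83 84 69
f 57 69 67
f 69 58 68
f 67 68 56
f 69 68 67
f 57 67 74
f 67 56 73
f 74 73 60
f 67 73 74
f 57 74 79
f 74 60 80
f 79 80 62
f 74 80 79
f 57 79 83
f 79 62 86
f 83 86 63
f 79 86 83
f 58 84 72
f 84 63 85
f 72 85 59
f 84 85 72
f 56 68 92
f 68 58 93
f 92 93 65
f 68 93 92
f 60 73 89
f 73 56 88
f 89 88 64
f 73 88 89
f 62 80 81
f 80 60 77
f 81 77 61
f 80 77 81
f 63 86 82
f 86 62 78
f 82 78 55
f 86 78 82



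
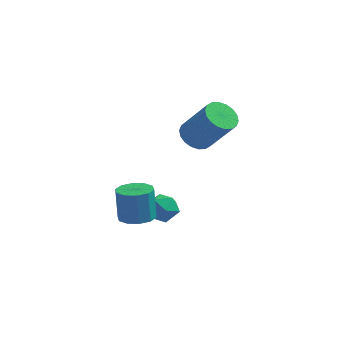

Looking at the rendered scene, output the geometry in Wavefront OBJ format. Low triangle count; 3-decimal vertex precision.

v -0.573 2.809 1.929
v -0.101 2.398 1.516
v 0.986 2.079 3.079
v 0.513 2.491 3.491
v 0.026 2.705 1.49
v 1.113 2.386 3.053
v 0.035 3.033 1.551
v 1.122 2.714 3.114
v -0.077 3.317 1.687
v 1.01 2.998 3.25
v -0.287 3.5 1.87
v 0.8 3.181 3.433
v -0.554 3.547 2.065
v 0.533 3.228 3.628
v -0.825 3.447 2.233
v 0.262 3.128 3.796
v -1.046 3.221 2.341
v 0.041 2.902 3.904
v -1.173 2.914 2.367
v -0.086 2.595 3.93
v -1.182 2.586 2.306
v -0.095 2.267 3.869
v -1.07 2.302 2.17
v 0.017 1.983 3.733
v -0.86 2.119 1.987
v 0.227 1.8 3.55
v -0.593 2.072 1.792
v 0.494 1.753 3.355
v -0.322 2.172 1.624
v 0.765 1.853 3.187
v -2.469 0.872 -1.818
v -1.705 0.925 -1.741
v -1.867 1.24 -0.345
v -2.631 1.188 -0.422
v -1.871 1.356 -1.857
v -2.033 1.671 -0.462
v -2.265 1.602 -1.959
v -2.428 1.917 -0.563
v -2.738 1.569 -2.006
v -2.9 1.884 -0.611
v -3.107 1.27 -1.982
v -3.27 1.585 -0.586
v -3.233 0.82 -1.895
v -3.395 1.135 -0.499
v -3.067 0.389 -1.778
v -3.229 0.704 -0.383
v -2.672 0.143 -1.677
v -2.835 0.458 -0.281
v -2.2 0.176 -1.629
v -2.362 0.491 -0.234
v -1.83 0.475 -1.654
v -1.993 0.79 -0.258
v -1.945 2.467 -1.539
v -1.315 2.546 -1.932
v -2.085 1.354 -1.988
v -1.455 1.433 -2.381
v -1.426 1.38 -1.637
v -1.34 2.068 -1.36
v -2.06 1.832 -2.56
v -1.974 2.52 -2.283
v -1.387 2.154 -2.564
v -0.995 1.874 -1.993
v -2.405 2.026 -1.927
v -2.013 1.746 -1.356
f 2 1 5
f 2 5 3
f 3 5 6
f 3 6 4
f 5 1 7
f 5 7 6
f 6 7 8
f 6 8 4
f 7 1 9
f 7 9 8
f 8 9 10
f 8 10 4
f 9 1 11
f 9 11 10
f 10 11 12
f 10 12 4
f 11 1 13
f 11 13 12
f 12 13 14
f 12 14 4
f 13 1 15
f 13 15 14
f 14 15 16
f 14 16 4
f 15 1 17
f 15 17 16
f 16 17 18
f 16 18 4
f 17 1 19
f 17 19 18
f 18 19 20
f 18 20 4
f 19 1 21
f 19 21 20
f 20 21 22
f 20 22 4
f 21 1 23
f 21 23 22
f 22 23 24
f 22 24 4
f 23 1 25
f 23 25 24
f 24 25 26
f 24 26 4
f 25 1 27
f 25 27 26
f 26 27 28
f 26 28 4
f 27 1 29
f 27 29 28
f 28 29 30
f 28 30 4
f 29 1 2
f 29 2 30
f 30 2 3
f 30 3 4
f 32 31 35
f 32 35 33
f 33 35 36
f 33 36 34
f 35 31 37
f 35 37 36
f 36 37 38
f 36 38 34
f 37 31 39
f 37 39 38
f 38 39 40
f 38 40 34
f 39 31 41
f 39 41 40
f 40 41 42
f 40 42 34
f 41 31 43
f 41 43 42
f 42 43 44
f 42 44 34
f 43 31 45
f 43 45 44
f 44 45 46
f 44 46 34
f 45 31 47
f 45 47 46
f 46 47 48
f 46 48 34
f 47 31 49
f 47 49 48
f 48 49 50
f 48 50 34
f 49 31 51
f 49 51 50
f 50 51 52
f 50 52 34
f 51 31 32
f 51 32 52
f 52 32 33
f 52 33 34
f 53 64 58
f 53 58 54
f 53 54 60
f 53 60 63
f 53 63 64
f 54 58 62
f 58 64 57
f 64 63 55
f 63 60 59
f 60 54 61
f 56 62 57
f 56 57 55
f 56 55 59
f 56 59 61
f 56 61 62
f 57 62 58
f 55 57 64
f 59 55 63
f 61 59 60
f 62 61 54



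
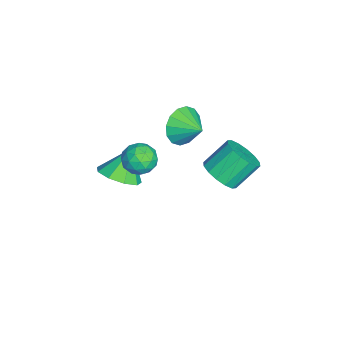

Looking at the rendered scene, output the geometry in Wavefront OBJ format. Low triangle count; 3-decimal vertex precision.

v 0.149 -0.698 0.043
v 0.75 -0.806 -0.798
v 0.911 0.178 0.477
v 0.391 -0.427 -0.931
v -0.033 -0.122 -0.803
v -0.409 0.03 -0.448
v -0.635 -0.014 0.039
v -0.651 -0.241 0.527
v -0.453 -0.591 0.885
v -0.094 -0.969 1.018
v 0.33 -1.275 0.89
v 0.706 -1.426 0.535
v 0.932 -1.382 0.048
v 0.948 -1.155 -0.44
v 2.285 0.991 -1.305
v 2.759 0.513 -0.62
v 2.208 1.532 0.47
v 1.735 2.009 -0.215
v 3.078 0.858 -0.78
v 2.527 1.876 0.31
v 3.186 1.239 -1.081
v 2.635 2.257 0.009
v 3.052 1.553 -1.442
v 2.501 2.571 -0.353
v 2.712 1.716 -1.767
v 2.161 2.734 -0.677
v 2.259 1.685 -1.967
v 1.708 2.704 -0.877
v 1.812 1.468 -1.99
v 1.261 2.487 -0.9
v 1.493 1.124 -1.83
v 0.942 2.142 -0.74
v 1.385 0.743 -1.529
v 0.834 1.761 -0.439
v 1.519 0.429 -1.167
v 0.968 1.447 -0.078
v 1.859 0.266 -0.843
v 1.308 1.284 0.247
v 2.312 0.296 -0.643
v 1.761 1.315 0.447
v 0.209 -3.593 -3.786
v 1.017 -3.979 -3.147
v -0.569 -3.047 -2.474
v 1.167 -3.271 -3.353
v 0.869 -2.713 -3.761
v 0.262 -2.568 -4.182
v -0.37 -2.902 -4.417
v -0.731 -3.56 -4.357
v -0.652 -4.233 -4.03
v -0.171 -4.607 -3.589
v 0.488 -4.506 -3.24
v 2.438 -2.736 0.552
v 2.788 -2.259 -0.061
v 3.572 -2.581 1.321
v 3.922 -2.104 0.708
v 3.26 -1.806 1.153
v 2.559 -1.902 0.678
v 3.801 -2.938 0.582
v 3.1 -3.034 0.107
v 3.631 -2.384 -0.042
v 3.296 -1.685 0.311
v 3.064 -3.155 0.949
v 2.729 -2.456 1.302
v 2.514 -2.511 0.178
v 3.846 -2.329 1.082
v 3.457 -2.154 1.343
v 3.663 -1.874 0.983
v 2.379 -2.301 0.612
v 2.585 -2.021 0.252
v 2.862 -1.755 0.965
v 3.775 -2.819 1.008
v 3.981 -2.539 0.648
v 2.697 -2.966 0.277
v 2.903 -2.686 -0.083
v 3.498 -3.085 0.295
v 3.215 -2.304 -0.171
v 3.881 -2.213 0.281
v 3.81 -2.703 0.207
v 3.398 -2.76 -0.072
v 3.018 -1.893 0.036
v 3.684 -1.802 0.488
v 3.295 -1.627 0.75
v 2.883 -1.683 0.47
v 3.513 -1.967 0.047
v 2.676 -3.038 0.772
v 3.342 -2.947 1.224
v 3.477 -3.157 0.79
v 3.065 -3.213 0.51
v 2.479 -2.627 0.979
v 3.145 -2.536 1.431
v 2.962 -2.08 1.332
v 2.55 -2.137 1.053
v 2.847 -2.873 1.213
f 2 1 4
f 2 4 3
f 4 1 5
f 4 5 3
f 5 1 6
f 5 6 3
f 6 1 7
f 6 7 3
f 7 1 8
f 7 8 3
f 8 1 9
f 8 9 3
f 9 1 10
f 9 10 3
f 10 1 11
f 10 11 3
f 11 1 12
f 11 12 3
f 12 1 13
f 12 13 3
f 13 1 14
f 13 14 3
f 14 1 2
f 14 2 3
f 16 15 19
f 16 19 17
f 17 19 20
f 17 20 18
f 19 15 21
f 19 21 20
f 20 21 22
f 20 22 18
f 21 15 23
f 21 23 22
f 22 23 24
f 22 24 18
f 23 15 25
f 23 25 24
f 24 25 26
f 24 26 18
f 25 15 27
f 25 27 26
f 26 27 28
f 26 28 18
f 27 15 29
f 27 29 28
f 28 29 30
f 28 30 18
f 29 15 31
f 29 31 30
f 30 31 32
f 30 32 18
f 31 15 33
f 31 33 32
f 32 33 34
f 32 34 18
f 33 15 35
f 33 35 34
f 34 35 36
f 34 36 18
f 35 15 37
f 35 37 36
f 36 37 38
f 36 38 18
f 37 15 39
f 37 39 38
f 38 39 40
f 38 40 18
f 39 15 16
f 39 16 40
f 40 16 17
f 40 17 18
f 42 41 44
f 42 44 43
f 44 41 45
f 44 45 43
f 45 41 46
f 45 46 43
f 46 41 47
f 46 47 43
f 47 41 48
f 47 48 43
f 48 41 49
f 48 49 43
f 49 41 50
f 49 50 43
f 50 41 51
f 50 51 43
f 51 41 42
f 51 42 43
f 52 89 68
f 89 63 92
f 68 92 57
f 89 92 68
f 52 68 64
f 68 57 69
f 64 69 53
f 68 69 64
f 52 64 73
f 64 53 74
f 73 74 59
f 64 74 73
f 52 73 85
f 73 59 88
f 85 88 62
f 73 88 85
f 52 85 89
f 85 62 93
f 89 93 63
f 85 93 89
f 53 69 80
f 69 57 83
f 80 83 61
f 69 83 80
f 57 92 70
f 92 63 91
f 70 91 56
f 92 91 70
f 63 93 90
f 93 62 86
f 90 86 54
f 93 86 90
f 62 88 87
f 88 59 75
f 87 75 58
f 88 75 87
f 59 74 79
f 74 53 76
f 79 76 60
f 74 76 79
f 55 81 67
f 81 61 82
f 67 82 56
f 81 82 67
f 55 67 65
f 67 56 66
f 65 66 54
f 67 66 65
f 55 65 72
f 65 54 71
f 72 71 58
f 65 71 72
f 55 72 77
f 72 58 78
f 77 78 60
f 72 78 77
f 55 77 81
f 77 60 84
f 81 84 61
f 77 84 81
f 56 82 70
f 82 61 83
f 70 83 57
f 82 83 70
f 54 66 90
f 66 56 91
f 90 91 63
f 66 91 90
f 58 71 87
f 71 54 86
f 87 86 62
f 71 86 87
f 60 78 79
f 78 58 75
f 79 75 59
f 78 75 79
f 61 84 80
f 84 60 76
f 80 76 53
f 84 76 80



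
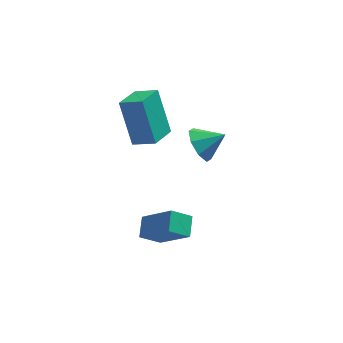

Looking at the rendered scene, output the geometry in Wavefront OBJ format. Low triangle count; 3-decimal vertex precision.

v 1.648 3.812 1.332
v 2.099 3.517 0.599
v 2.712 3.808 1.988
v 2.078 4.212 0.637
v 1.806 4.673 1.083
v 1.44 4.63 1.674
v 1.197 4.107 2.065
v 1.218 3.412 2.027
v 1.491 2.951 1.581
v 1.856 2.995 0.99
v -1.18 0.385 -1.212
v -1 1.276 -0.796
v -0.305 0.512 -1.866
v -0.124 1.404 -1.45
v -0.036 -0.484 0.15
v 0.145 0.408 0.566
v 0.84 -0.356 -0.504
v 1.02 0.535 -0.088
v -0.328 2.391 3.174
v -0.785 3.399 5.063
v -1.258 2.82 2.72
v -1.715 3.827 4.609
v 0.395 3.513 2.751
v -0.062 4.52 4.64
v -0.535 3.941 2.297
v -0.992 4.949 4.186
f 2 1 4
f 2 4 3
f 4 1 5
f 4 5 3
f 5 1 6
f 5 6 3
f 6 1 7
f 6 7 3
f 7 1 8
f 7 8 3
f 8 1 9
f 8 9 3
f 9 1 10
f 9 10 3
f 10 1 2
f 10 2 3
f 12 14 11
f 15 12 11
f 11 14 13
f 13 15 11
f 12 18 14
f 16 12 15
f 16 18 12
f 14 18 13
f 17 15 13
f 13 18 17
f 17 16 15
f 18 16 17
f 20 22 19
f 23 20 19
f 19 22 21
f 21 23 19
f 20 26 22
f 24 20 23
f 24 26 20
f 22 26 21
f 25 23 21
f 21 26 25
f 25 24 23
f 26 24 25



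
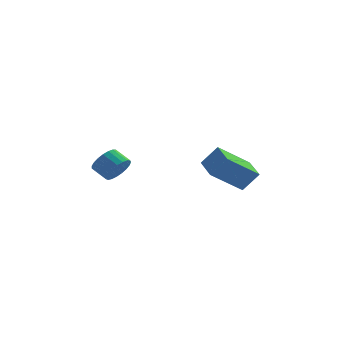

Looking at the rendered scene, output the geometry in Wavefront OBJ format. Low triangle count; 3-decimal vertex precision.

v 2.047 -3.5 3.675
v 2.856 -3.364 4.709
v 1.446 -2.112 3.962
v 2.255 -1.976 4.997
v 3.545 -2.584 2.383
v 4.354 -2.448 3.418
v 2.944 -1.196 2.671
v 3.753 -1.06 3.705
v -2.545 -2.759 3.53
v -2.001 -2.531 4.129
v -2.772 -2.113 4.669
v -3.315 -2.341 4.07
v -1.998 -2.253 3.918
v -2.769 -1.835 4.458
v -2.089 -2.062 3.64
v -2.86 -1.644 4.18
v -2.259 -1.992 3.343
v -3.03 -1.573 3.883
v -2.478 -2.054 3.079
v -3.249 -1.636 3.619
v -2.709 -2.238 2.892
v -3.48 -1.82 3.432
v -2.911 -2.512 2.816
v -3.682 -2.094 3.356
v -3.05 -2.829 2.863
v -3.821 -2.411 3.403
v -3.101 -3.134 3.025
v -3.872 -2.716 3.565
v -3.057 -3.374 3.275
v -3.828 -2.956 3.815
v -2.923 -3.508 3.569
v -3.694 -3.09 4.109
v -2.724 -3.512 3.856
v -3.495 -3.094 4.396
v -2.495 -3.386 4.087
v -3.266 -2.968 4.627
v -2.273 -3.152 4.221
v -3.044 -2.733 4.761
v -2.099 -2.849 4.236
v -2.87 -2.431 4.776
f 2 4 1
f 5 2 1
f 1 4 3
f 3 5 1
f 2 8 4
f 6 2 5
f 6 8 2
f 4 8 3
f 7 5 3
f 3 8 7
f 7 6 5
f 8 6 7
f 10 9 13
f 10 13 11
f 11 13 14
f 11 14 12
f 13 9 15
f 13 15 14
f 14 15 16
f 14 16 12
f 15 9 17
f 15 17 16
f 16 17 18
f 16 18 12
f 17 9 19
f 17 19 18
f 18 19 20
f 18 20 12
f 19 9 21
f 19 21 20
f 20 21 22
f 20 22 12
f 21 9 23
f 21 23 22
f 22 23 24
f 22 24 12
f 23 9 25
f 23 25 24
f 24 25 26
f 24 26 12
f 25 9 27
f 25 27 26
f 26 27 28
f 26 28 12
f 27 9 29
f 27 29 28
f 28 29 30
f 28 30 12
f 29 9 31
f 29 31 30
f 30 31 32
f 30 32 12
f 31 9 33
f 31 33 32
f 32 33 34
f 32 34 12
f 33 9 35
f 33 35 34
f 34 35 36
f 34 36 12
f 35 9 37
f 35 37 36
f 36 37 38
f 36 38 12
f 37 9 39
f 37 39 38
f 38 39 40
f 38 40 12
f 39 9 10
f 39 10 40
f 40 10 11
f 40 11 12



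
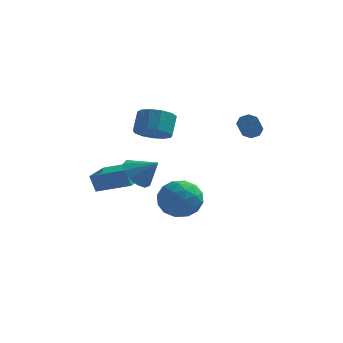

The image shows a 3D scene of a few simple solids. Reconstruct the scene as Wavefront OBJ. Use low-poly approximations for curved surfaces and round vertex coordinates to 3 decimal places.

v -1.021 1.599 -3.326
v -0.028 1.066 -2.808
v -1.392 -0.086 -4.352
v -0.399 -0.619 -3.834
v -1.397 -0.364 -3.142
v -1.167 0.677 -2.508
v -0.253 0.303 -4.652
v -0.023 1.344 -4.018
v 0.447 0.264 -3.628
v -0.26 -0.148 -2.695
v -1.16 1.128 -4.465
v -1.867 0.716 -3.532
v -0.492 1.481 -2.977
v -0.928 -0.501 -4.183
v -1.515 -0.35 -3.776
v -0.931 -0.664 -3.472
v -1.162 1.252 -2.801
v -0.578 0.939 -2.497
v -1.382 0.098 -2.693
v -0.842 0.041 -4.663
v -0.258 -0.272 -4.359
v -0.489 1.644 -3.688
v 0.095 1.33 -3.384
v -0.038 0.882 -4.467
v 0.371 0.696 -3.155
v 0.153 -0.295 -3.758
v 0.239 0.247 -4.238
v 0.374 0.859 -3.865
v -0.044 0.454 -2.606
v -0.262 -0.537 -3.209
v -0.849 -0.387 -2.803
v -0.714 0.225 -2.43
v 0.235 -0.018 -3.088
v -1.158 1.517 -3.951
v -1.376 0.526 -4.554
v -0.706 0.755 -4.73
v -0.571 1.367 -4.357
v -1.573 1.275 -3.402
v -1.791 0.284 -4.005
v -1.794 0.121 -3.295
v -1.659 0.733 -2.922
v -1.655 0.998 -4.072
v -4.531 -1.194 -2.793
v -4.862 -1.122 -1.82
v -4.342 0.574 -2.86
v -4.674 0.647 -1.888
v -2.686 -1.367 -2.152
v -3.018 -1.294 -1.18
v -2.498 0.402 -2.22
v -2.829 0.474 -1.247
v 2.168 3.694 0.3
v 2.548 3.962 0.679
v 2.692 2.515 1.559
v 2.312 2.246 1.18
v 2.11 4 0.813
v 2.254 2.553 1.693
v 1.707 3.858 0.646
v 1.85 2.411 1.526
v 1.573 3.62 0.276
v 1.717 2.173 1.157
v 1.788 3.425 -0.079
v 1.932 1.978 0.801
v 2.226 3.387 -0.213
v 2.37 1.94 0.667
v 2.63 3.529 -0.046
v 2.773 2.082 0.834
v 2.763 3.767 0.323
v 2.907 2.32 1.204
v -2.103 -2.417 -0.898
v -1.593 -2.899 -1.582
v -1.037 -2.503 -0.042
v -1.488 -2.363 -1.659
v -1.577 -1.844 -1.494
v -1.834 -1.506 -1.141
v -2.176 -1.458 -0.71
v -2.495 -1.714 -0.339
v -2.689 -2.193 -0.145
v -2.698 -2.743 -0.191
v -2.517 -3.19 -0.461
v -2.205 -3.391 -0.87
v -1.86 -3.283 -1.288
v -2.821 3.24 -0.28
v -1.802 3.263 -0.318
v -1.78 4.084 0.741
v -2.799 4.06 0.78
v -1.986 3.696 -0.649
v -1.965 4.516 0.41
v -2.436 3.983 -0.863
v -2.414 4.803 0.197
v -3.008 4.035 -0.891
v -2.986 4.855 0.168
v -3.52 3.834 -0.725
v -3.499 4.654 0.334
v -3.81 3.445 -0.418
v -3.789 4.265 0.641
v -3.787 2.99 -0.067
v -3.765 3.81 0.993
v -3.456 2.615 0.217
v -3.435 3.435 1.276
v -2.924 2.439 0.343
v -2.902 3.259 1.402
v -2.359 2.516 0.271
v -2.338 3.336 1.331
v -1.941 2.824 0.025
v -1.919 3.644 1.084
f 1 38 17
f 38 12 41
f 17 41 6
f 38 41 17
f 1 17 13
f 17 6 18
f 13 18 2
f 17 18 13
f 1 13 22
f 13 2 23
f 22 23 8
f 13 23 22
f 1 22 34
f 22 8 37
f 34 37 11
f 22 37 34
f 1 34 38
f 34 11 42
f 38 42 12
f 34 42 38
f 2 18 29
f 18 6 32
f 29 32 10
f 18 32 29
f 6 41 19
f 41 12 40
f 19 40 5
f 41 40 19
f 12 42 39
f 42 11 35
f 39 35 3
f 42 35 39
f 11 37 36
f 37 8 24
f 36 24 7
f 37 24 36
f 8 23 28
f 23 2 25
f 28 25 9
f 23 25 28
f 4 30 16
f 30 10 31
f 16 31 5
f 30 31 16
f 4 16 14
f 16 5 15
f 14 15 3
f 16 15 14
f 4 14 21
f 14 3 20
f 21 20 7
f 14 20 21
f 4 21 26
f 21 7 27
f 26 27 9
f 21 27 26
f 4 26 30
f 26 9 33
f 30 33 10
f 26 33 30
f 5 31 19
f 31 10 32
f 19 32 6
f 31 32 19
f 3 15 39
f 15 5 40
f 39 40 12
f 15 40 39
f 7 20 36
f 20 3 35
f 36 35 11
f 20 35 36
f 9 27 28
f 27 7 24
f 28 24 8
f 27 24 28
f 10 33 29
f 33 9 25
f 29 25 2
f 33 25 29
f 44 46 43
f 47 44 43
f 43 46 45
f 45 47 43
f 44 50 46
f 48 44 47
f 48 50 44
f 46 50 45
f 49 47 45
f 45 50 49
f 49 48 47
f 50 48 49
f 52 51 55
f 52 55 53
f 53 55 56
f 53 56 54
f 55 51 57
f 55 57 56
f 56 57 58
f 56 58 54
f 57 51 59
f 57 59 58
f 58 59 60
f 58 60 54
f 59 51 61
f 59 61 60
f 60 61 62
f 60 62 54
f 61 51 63
f 61 63 62
f 62 63 64
f 62 64 54
f 63 51 65
f 63 65 64
f 64 65 66
f 64 66 54
f 65 51 67
f 65 67 66
f 66 67 68
f 66 68 54
f 67 51 52
f 67 52 68
f 68 52 53
f 68 53 54
f 70 69 72
f 70 72 71
f 72 69 73
f 72 73 71
f 73 69 74
f 73 74 71
f 74 69 75
f 74 75 71
f 75 69 76
f 75 76 71
f 76 69 77
f 76 77 71
f 77 69 78
f 77 78 71
f 78 69 79
f 78 79 71
f 79 69 80
f 79 80 71
f 80 69 81
f 80 81 71
f 81 69 70
f 81 70 71
f 83 82 86
f 83 86 84
f 84 86 87
f 84 87 85
f 86 82 88
f 86 88 87
f 87 88 89
f 87 89 85
f 88 82 90
f 88 90 89
f 89 90 91
f 89 91 85
f 90 82 92
f 90 92 91
f 91 92 93
f 91 93 85
f 92 82 94
f 92 94 93
f 93 94 95
f 93 95 85
f 94 82 96
f 94 96 95
f 95 96 97
f 95 97 85
f 96 82 98
f 96 98 97
f 97 98 99
f 97 99 85
f 98 82 100
f 98 100 99
f 99 100 101
f 99 101 85
f 100 82 102
f 100 102 101
f 101 102 103
f 101 103 85
f 102 82 104
f 102 104 103
f 103 104 105
f 103 105 85
f 104 82 83
f 104 83 105
f 105 83 84
f 105 84 85



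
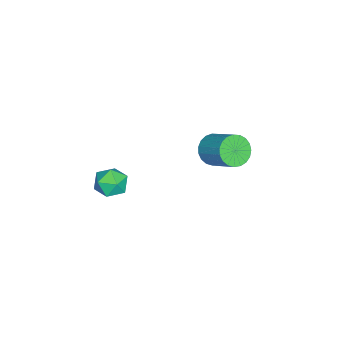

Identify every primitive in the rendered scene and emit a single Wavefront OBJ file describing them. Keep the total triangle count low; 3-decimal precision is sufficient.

v 1.954 0.078 -1.309
v 2.791 -0.142 -1.193
v 1.769 -1.058 -2.127
v 2.606 -1.278 -2.011
v 2.044 -1.331 -1.345
v 2.158 -0.628 -0.839
v 2.402 -0.572 -2.481
v 2.516 0.131 -1.975
v 3.067 -0.543 -1.917
v 2.846 -1.012 -1.215
v 1.714 -0.188 -2.105
v 1.493 -0.657 -1.403
v -3.793 2.519 -4.143
v -3.012 2.116 -4.283
v -2.186 3.357 -3.257
v -2.967 3.761 -3.117
v -3.025 2.357 -4.564
v -2.2 3.598 -3.537
v -3.172 2.626 -4.772
v -2.346 3.867 -3.745
v -3.425 2.877 -4.871
v -2.6 4.118 -3.844
v -3.742 3.066 -4.844
v -2.917 4.307 -3.818
v -4.068 3.16 -4.696
v -3.243 4.401 -3.67
v -4.346 3.144 -4.453
v -3.521 4.385 -3.426
v -4.529 3.019 -4.156
v -3.703 4.261 -3.129
v -4.584 2.809 -3.857
v -3.759 4.05 -2.83
v -4.503 2.548 -3.607
v -3.677 3.789 -2.58
v -4.298 2.282 -3.45
v -3.473 3.524 -2.424
v -4.007 2.058 -3.413
v -3.181 3.299 -2.387
v -3.678 1.913 -3.502
v -2.852 3.154 -2.476
v -3.369 1.873 -3.702
v -2.543 3.114 -2.676
v -3.134 1.945 -3.979
v -2.308 3.186 -2.952
f 1 12 6
f 1 6 2
f 1 2 8
f 1 8 11
f 1 11 12
f 2 6 10
f 6 12 5
f 12 11 3
f 11 8 7
f 8 2 9
f 4 10 5
f 4 5 3
f 4 3 7
f 4 7 9
f 4 9 10
f 5 10 6
f 3 5 12
f 7 3 11
f 9 7 8
f 10 9 2
f 14 13 17
f 14 17 15
f 15 17 18
f 15 18 16
f 17 13 19
f 17 19 18
f 18 19 20
f 18 20 16
f 19 13 21
f 19 21 20
f 20 21 22
f 20 22 16
f 21 13 23
f 21 23 22
f 22 23 24
f 22 24 16
f 23 13 25
f 23 25 24
f 24 25 26
f 24 26 16
f 25 13 27
f 25 27 26
f 26 27 28
f 26 28 16
f 27 13 29
f 27 29 28
f 28 29 30
f 28 30 16
f 29 13 31
f 29 31 30
f 30 31 32
f 30 32 16
f 31 13 33
f 31 33 32
f 32 33 34
f 32 34 16
f 33 13 35
f 33 35 34
f 34 35 36
f 34 36 16
f 35 13 37
f 35 37 36
f 36 37 38
f 36 38 16
f 37 13 39
f 37 39 38
f 38 39 40
f 38 40 16
f 39 13 41
f 39 41 40
f 40 41 42
f 40 42 16
f 41 13 43
f 41 43 42
f 42 43 44
f 42 44 16
f 43 13 14
f 43 14 44
f 44 14 15
f 44 15 16



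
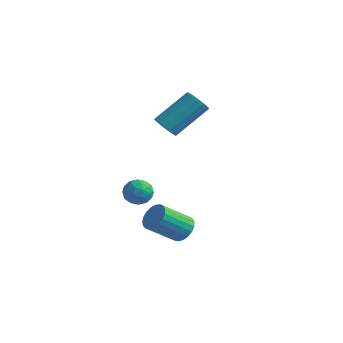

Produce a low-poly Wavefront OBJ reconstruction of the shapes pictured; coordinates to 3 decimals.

v 1.757 -0.294 0.842
v 2.052 -0.731 1.167
v 2.759 0.637 2.363
v 2.463 1.074 2.038
v 2.249 -0.652 0.959
v 2.956 0.716 2.156
v 2.333 -0.49 0.725
v 3.04 0.878 1.922
v 2.285 -0.283 0.518
v 2.992 1.084 1.714
v 2.116 -0.079 0.384
v 2.823 1.289 1.581
v 1.864 0.076 0.356
v 2.571 1.443 1.552
v 1.588 0.146 0.438
v 2.295 1.514 1.635
v 1.351 0.115 0.614
v 2.057 1.483 1.81
v 1.206 -0.009 0.841
v 1.913 1.359 2.038
v 1.188 -0.198 1.069
v 1.894 1.169 2.265
v 1.3 -0.41 1.244
v 2.006 0.958 2.441
v 1.516 -0.595 1.328
v 2.223 0.773 2.524
v 1.788 -0.711 1.3
v 2.495 0.657 2.496
v 3.713 -1.902 -3.737
v 4.312 -2.151 -3.571
v 3.607 -3.186 -2.576
v 3.007 -2.938 -2.743
v 4.279 -1.948 -3.383
v 3.574 -2.984 -2.388
v 4.149 -1.737 -3.256
v 3.443 -2.773 -2.261
v 3.943 -1.555 -3.213
v 3.237 -2.59 -2.218
v 3.697 -1.432 -3.26
v 2.991 -2.468 -2.265
v 3.453 -1.392 -3.389
v 2.748 -2.427 -2.395
v 3.255 -1.439 -3.579
v 2.55 -2.475 -2.585
v 3.136 -1.566 -3.797
v 2.431 -2.602 -2.802
v 3.117 -1.752 -4.004
v 2.411 -2.788 -3.009
v 3.2 -1.963 -4.165
v 2.495 -2.999 -3.17
v 3.372 -2.164 -4.252
v 2.667 -3.2 -3.257
v 3.604 -2.32 -4.25
v 2.898 -3.356 -3.255
v 3.854 -2.403 -4.159
v 3.148 -3.439 -3.165
v 4.079 -2.4 -3.996
v 3.374 -3.436 -3.001
v 4.241 -2.311 -3.788
v 3.536 -3.346 -2.793
v 1.908 -2.253 -1.508
v 2.548 -2.307 -1.711
v 1.792 -3.333 -1.589
v 2.432 -3.387 -1.792
v 2.293 -3.21 -1.157
v 2.365 -2.542 -1.107
v 1.975 -3.098 -2.193
v 2.047 -2.43 -2.143
v 2.589 -2.829 -2.133
v 2.786 -2.898 -1.494
v 1.554 -2.742 -1.806
v 1.751 -2.811 -1.167
v 2.238 -2.185 -1.602
v 2.102 -3.455 -1.698
v 2.02 -3.35 -1.325
v 2.396 -3.382 -1.444
v 2.131 -2.324 -1.248
v 2.507 -2.355 -1.367
v 2.357 -2.886 -1.041
v 1.833 -3.285 -1.933
v 2.209 -3.316 -2.052
v 1.944 -2.258 -1.856
v 2.32 -2.29 -1.975
v 1.983 -2.754 -2.259
v 2.639 -2.524 -1.97
v 2.57 -3.158 -2.017
v 2.302 -2.988 -2.253
v 2.344 -2.596 -2.224
v 2.754 -2.564 -1.594
v 2.686 -3.199 -1.641
v 2.604 -3.095 -1.268
v 2.646 -2.703 -1.239
v 2.778 -2.871 -1.842
v 1.654 -2.441 -1.659
v 1.586 -3.076 -1.706
v 1.694 -2.937 -2.061
v 1.736 -2.545 -2.032
v 1.77 -2.482 -1.283
v 1.701 -3.116 -1.33
v 1.996 -3.044 -1.076
v 2.038 -2.652 -1.047
v 1.562 -2.769 -1.458
f 2 1 5
f 2 5 3
f 3 5 6
f 3 6 4
f 5 1 7
f 5 7 6
f 6 7 8
f 6 8 4
f 7 1 9
f 7 9 8
f 8 9 10
f 8 10 4
f 9 1 11
f 9 11 10
f 10 11 12
f 10 12 4
f 11 1 13
f 11 13 12
f 12 13 14
f 12 14 4
f 13 1 15
f 13 15 14
f 14 15 16
f 14 16 4
f 15 1 17
f 15 17 16
f 16 17 18
f 16 18 4
f 17 1 19
f 17 19 18
f 18 19 20
f 18 20 4
f 19 1 21
f 19 21 20
f 20 21 22
f 20 22 4
f 21 1 23
f 21 23 22
f 22 23 24
f 22 24 4
f 23 1 25
f 23 25 24
f 24 25 26
f 24 26 4
f 25 1 27
f 25 27 26
f 26 27 28
f 26 28 4
f 27 1 2
f 27 2 28
f 28 2 3
f 28 3 4
f 30 29 33
f 30 33 31
f 31 33 34
f 31 34 32
f 33 29 35
f 33 35 34
f 34 35 36
f 34 36 32
f 35 29 37
f 35 37 36
f 36 37 38
f 36 38 32
f 37 29 39
f 37 39 38
f 38 39 40
f 38 40 32
f 39 29 41
f 39 41 40
f 40 41 42
f 40 42 32
f 41 29 43
f 41 43 42
f 42 43 44
f 42 44 32
f 43 29 45
f 43 45 44
f 44 45 46
f 44 46 32
f 45 29 47
f 45 47 46
f 46 47 48
f 46 48 32
f 47 29 49
f 47 49 48
f 48 49 50
f 48 50 32
f 49 29 51
f 49 51 50
f 50 51 52
f 50 52 32
f 51 29 53
f 51 53 52
f 52 53 54
f 52 54 32
f 53 29 55
f 53 55 54
f 54 55 56
f 54 56 32
f 55 29 57
f 55 57 56
f 56 57 58
f 56 58 32
f 57 29 59
f 57 59 58
f 58 59 60
f 58 60 32
f 59 29 30
f 59 30 60
f 60 30 31
f 60 31 32
f 61 98 77
f 98 72 101
f 77 101 66
f 98 101 77
f 61 77 73
f 77 66 78
f 73 78 62
f 77 78 73
f 61 73 82
f 73 62 83
f 82 83 68
f 73 83 82
f 61 82 94
f 82 68 97
f 94 97 71
f 82 97 94
f 61 94 98
f 94 71 102
f 98 102 72
f 94 102 98
f 62 78 89
f 78 66 92
f 89 92 70
f 78 92 89
f 66 101 79
f 101 72 100
f 79 100 65
f 101 100 79
f 72 102 99
f 102 71 95
f 99 95 63
f 102 95 99
f 71 97 96
f 97 68 84
f 96 84 67
f 97 84 96
f 68 83 88
f 83 62 85
f 88 85 69
f 83 85 88
f 64 90 76
f 90 70 91
f 76 91 65
f 90 91 76
f 64 76 74
f 76 65 75
f 74 75 63
f 76 75 74
f 64 74 81
f 74 63 80
f 81 80 67
f 74 80 81
f 64 81 86
f 81 67 87
f 86 87 69
f 81 87 86
f 64 86 90
f 86 69 93
f 90 93 70
f 86 93 90
f 65 91 79
f 91 70 92
f 79 92 66
f 91 92 79
f 63 75 99
f 75 65 100
f 99 100 72
f 75 100 99
f 67 80 96
f 80 63 95
f 96 95 71
f 80 95 96
f 69 87 88
f 87 67 84
f 88 84 68
f 87 84 88
f 70 93 89
f 93 69 85
f 89 85 62
f 93 85 89



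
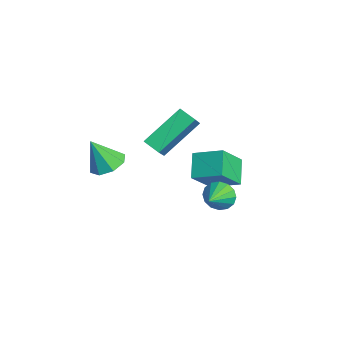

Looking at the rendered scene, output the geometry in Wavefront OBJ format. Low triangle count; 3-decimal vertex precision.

v -0.898 -2.931 -0.307
v -0.243 -3.414 -0.47
v -1.042 -3.589 1.067
v -0.079 -2.868 -0.191
v -0.394 -2.358 0.021
v -1.004 -2.184 0.04
v -1.553 -2.447 -0.143
v -1.717 -2.993 -0.423
v -1.402 -3.503 -0.634
v -0.792 -3.677 -0.654
v -1.922 1.667 -3.35
v -2.928 1.979 -2.554
v -1.175 2.775 -2.841
v -2.18 3.087 -2.045
v -1.26 0.653 -2.115
v -2.265 0.965 -1.319
v -0.512 1.761 -1.606
v -1.518 2.073 -0.81
v 1.92 0.982 -0.936
v 2.353 1.21 -1.45
v 2.84 0.298 -0.464
v 2.393 1.453 -1.177
v 2.307 1.569 -0.839
v 2.117 1.529 -0.527
v 1.874 1.341 -0.325
v 1.643 1.058 -0.286
v 1.487 0.754 -0.421
v 1.446 0.511 -0.695
v 1.533 0.395 -1.032
v 1.723 0.436 -1.344
v 1.966 0.623 -1.546
v 2.196 0.907 -1.585
v -0.232 -1.578 1.275
v -0.773 0.051 2.602
v -1.043 -1.171 0.444
v -1.584 0.458 1.771
v 0.364 -1.098 0.929
v -0.177 0.531 2.256
v -0.447 -0.691 0.098
v -0.988 0.938 1.425
f 2 1 4
f 2 4 3
f 4 1 5
f 4 5 3
f 5 1 6
f 5 6 3
f 6 1 7
f 6 7 3
f 7 1 8
f 7 8 3
f 8 1 9
f 8 9 3
f 9 1 10
f 9 10 3
f 10 1 2
f 10 2 3
f 12 14 11
f 15 12 11
f 11 14 13
f 13 15 11
f 12 18 14
f 16 12 15
f 16 18 12
f 14 18 13
f 17 15 13
f 13 18 17
f 17 16 15
f 18 16 17
f 20 19 22
f 20 22 21
f 22 19 23
f 22 23 21
f 23 19 24
f 23 24 21
f 24 19 25
f 24 25 21
f 25 19 26
f 25 26 21
f 26 19 27
f 26 27 21
f 27 19 28
f 27 28 21
f 28 19 29
f 28 29 21
f 29 19 30
f 29 30 21
f 30 19 31
f 30 31 21
f 31 19 32
f 31 32 21
f 32 19 20
f 32 20 21
f 34 36 33
f 37 34 33
f 33 36 35
f 35 37 33
f 34 40 36
f 38 34 37
f 38 40 34
f 36 40 35
f 39 37 35
f 35 40 39
f 39 38 37
f 40 38 39

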